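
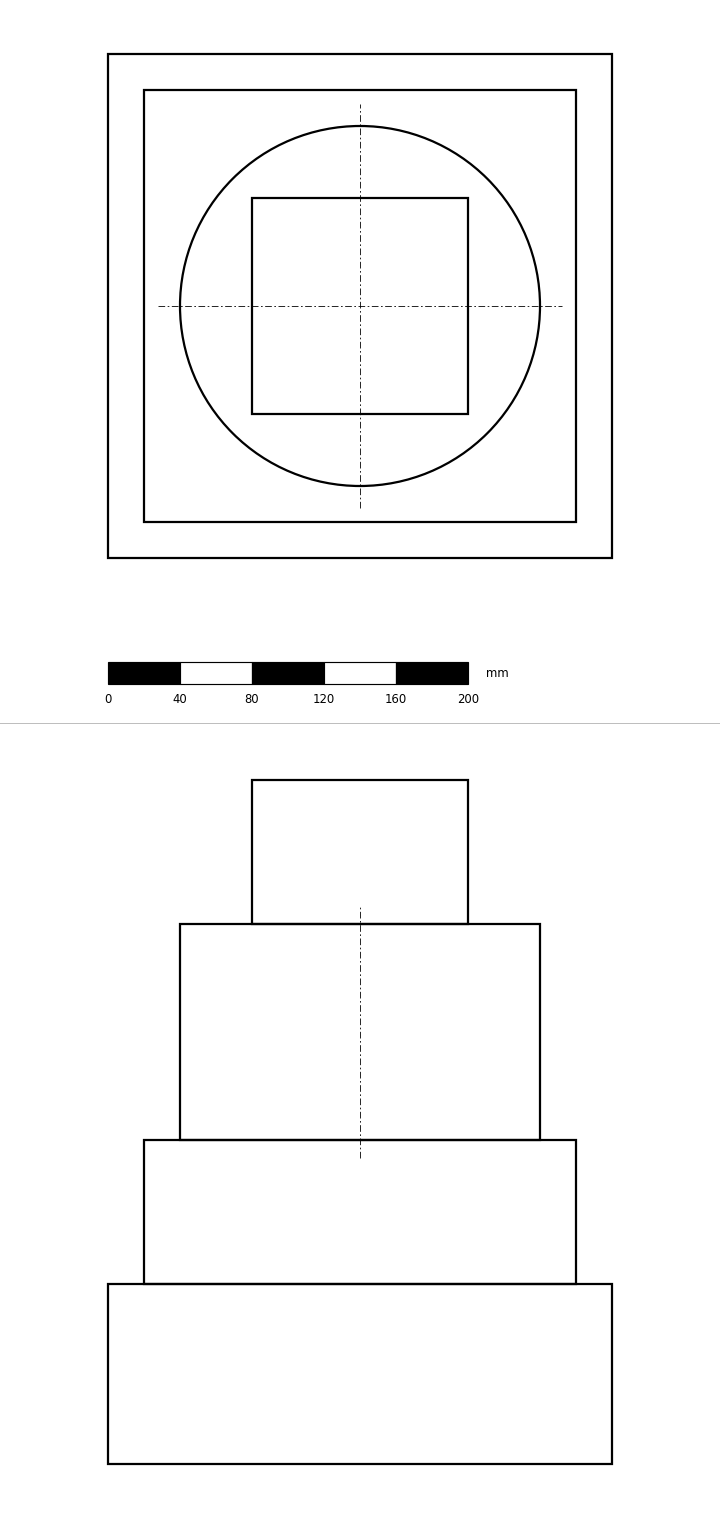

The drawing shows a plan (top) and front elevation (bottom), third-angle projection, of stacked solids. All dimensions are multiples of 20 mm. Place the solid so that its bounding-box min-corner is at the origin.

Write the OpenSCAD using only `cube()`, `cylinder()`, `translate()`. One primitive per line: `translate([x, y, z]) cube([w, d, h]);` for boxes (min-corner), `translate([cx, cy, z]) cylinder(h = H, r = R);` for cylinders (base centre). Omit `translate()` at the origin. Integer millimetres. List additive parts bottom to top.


cube([280, 280, 100]);
translate([20, 20, 100]) cube([240, 240, 80]);
translate([140, 140, 180]) cylinder(h = 120, r = 100);
translate([80, 80, 300]) cube([120, 120, 80]);


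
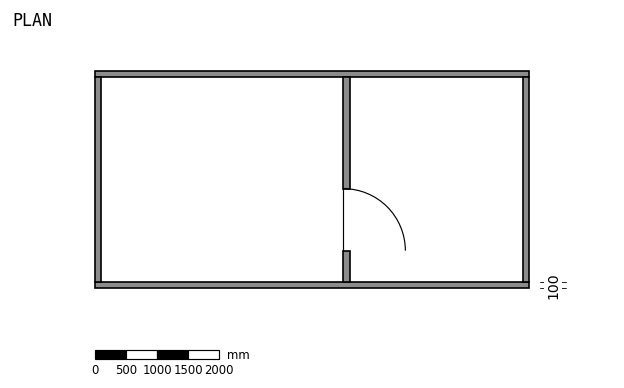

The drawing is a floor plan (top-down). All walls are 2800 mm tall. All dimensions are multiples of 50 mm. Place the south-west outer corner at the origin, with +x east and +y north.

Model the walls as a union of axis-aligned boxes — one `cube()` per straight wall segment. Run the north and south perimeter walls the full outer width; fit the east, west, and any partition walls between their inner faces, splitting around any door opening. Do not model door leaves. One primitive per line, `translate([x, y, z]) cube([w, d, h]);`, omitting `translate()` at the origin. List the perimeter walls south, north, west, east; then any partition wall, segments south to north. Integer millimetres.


cube([7000, 100, 2800]);
translate([0, 3400, 0]) cube([7000, 100, 2800]);
translate([0, 100, 0]) cube([100, 3300, 2800]);
translate([6900, 100, 0]) cube([100, 3300, 2800]);
translate([4000, 100, 0]) cube([100, 500, 2800]);
translate([4000, 1600, 0]) cube([100, 1800, 2800]);


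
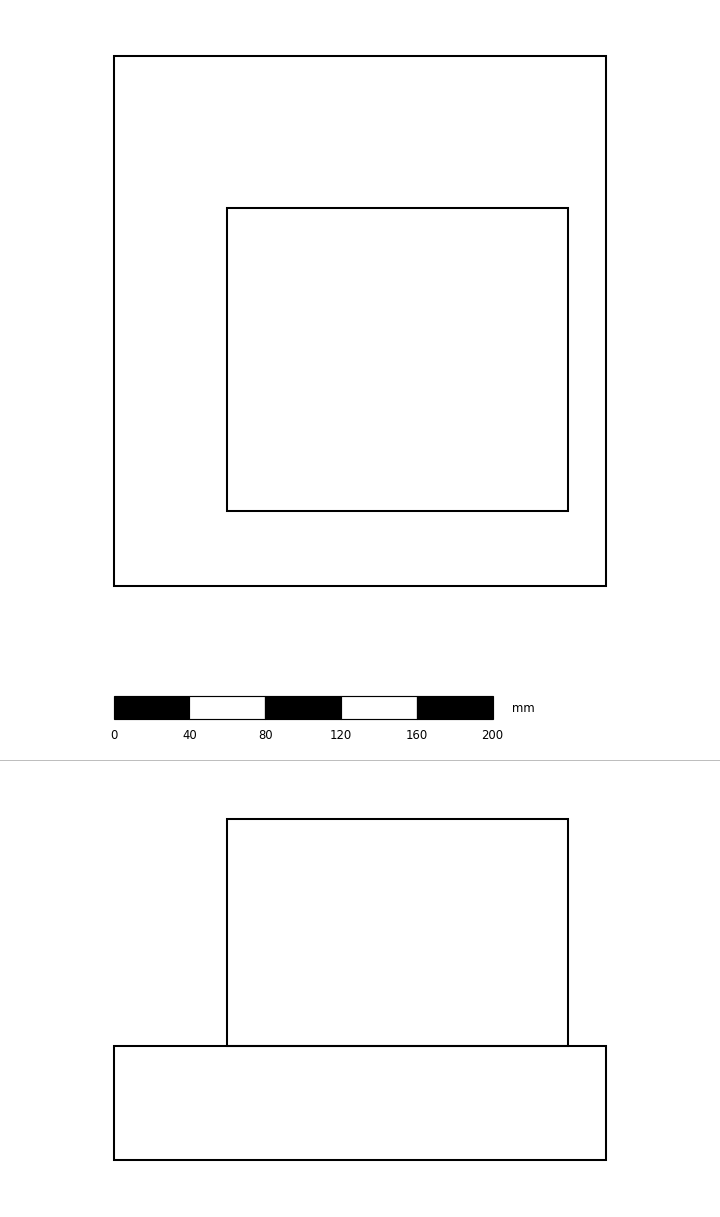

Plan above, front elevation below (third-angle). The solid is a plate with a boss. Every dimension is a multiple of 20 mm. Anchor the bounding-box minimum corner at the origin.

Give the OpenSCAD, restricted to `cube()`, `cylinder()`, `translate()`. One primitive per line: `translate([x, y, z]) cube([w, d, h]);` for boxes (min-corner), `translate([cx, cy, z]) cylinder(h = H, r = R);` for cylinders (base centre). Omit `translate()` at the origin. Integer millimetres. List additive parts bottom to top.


cube([260, 280, 60]);
translate([60, 40, 60]) cube([180, 160, 120]);


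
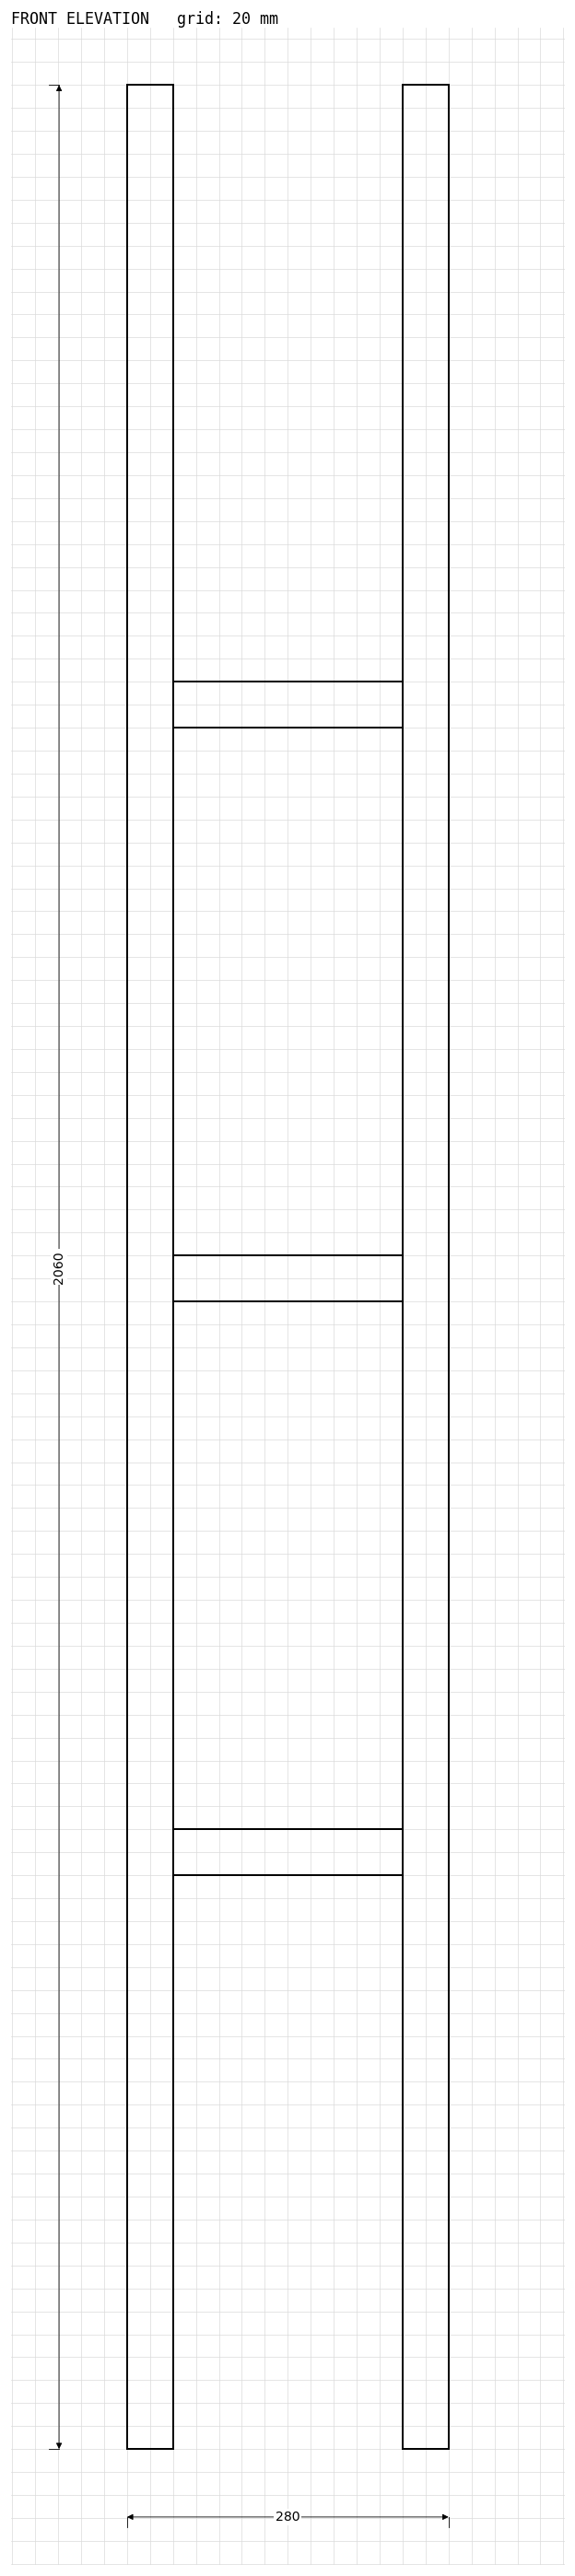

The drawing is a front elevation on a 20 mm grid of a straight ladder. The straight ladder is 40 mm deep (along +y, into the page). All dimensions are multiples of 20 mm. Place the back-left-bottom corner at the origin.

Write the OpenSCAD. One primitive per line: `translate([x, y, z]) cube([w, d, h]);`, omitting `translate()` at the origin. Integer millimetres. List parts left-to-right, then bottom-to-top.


cube([40, 40, 2060]);
translate([40, 0, 500]) cube([200, 40, 40]);
translate([40, 0, 1000]) cube([200, 40, 40]);
translate([40, 0, 1500]) cube([200, 40, 40]);
translate([240, 0, 0]) cube([40, 40, 2060]);


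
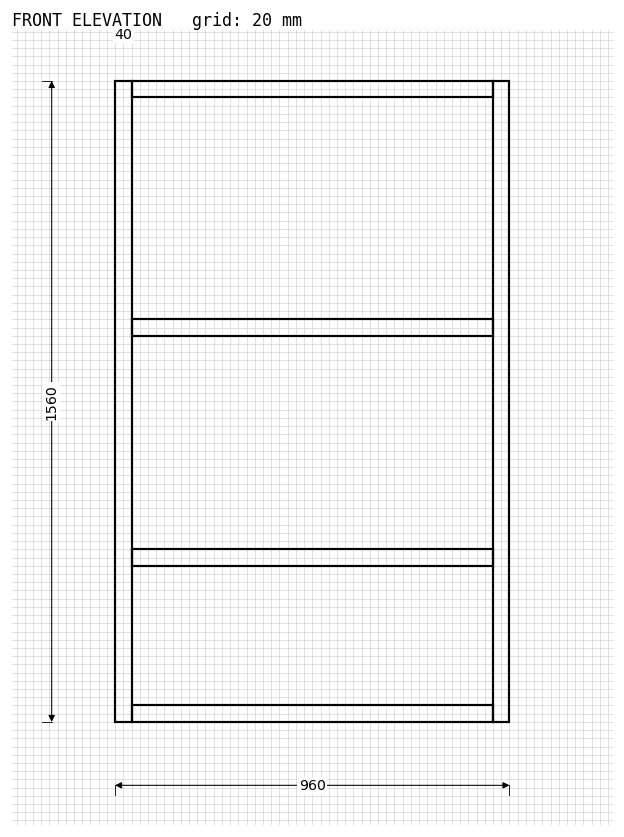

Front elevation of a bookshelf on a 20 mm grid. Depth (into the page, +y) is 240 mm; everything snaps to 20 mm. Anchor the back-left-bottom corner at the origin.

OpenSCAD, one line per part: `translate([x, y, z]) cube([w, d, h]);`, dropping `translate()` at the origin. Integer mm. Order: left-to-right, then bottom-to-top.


cube([40, 240, 1560]);
translate([40, 0, 0]) cube([880, 240, 40]);
translate([40, 0, 380]) cube([880, 240, 40]);
translate([40, 0, 940]) cube([880, 240, 40]);
translate([40, 0, 1520]) cube([880, 240, 40]);
translate([920, 0, 0]) cube([40, 240, 1560]);


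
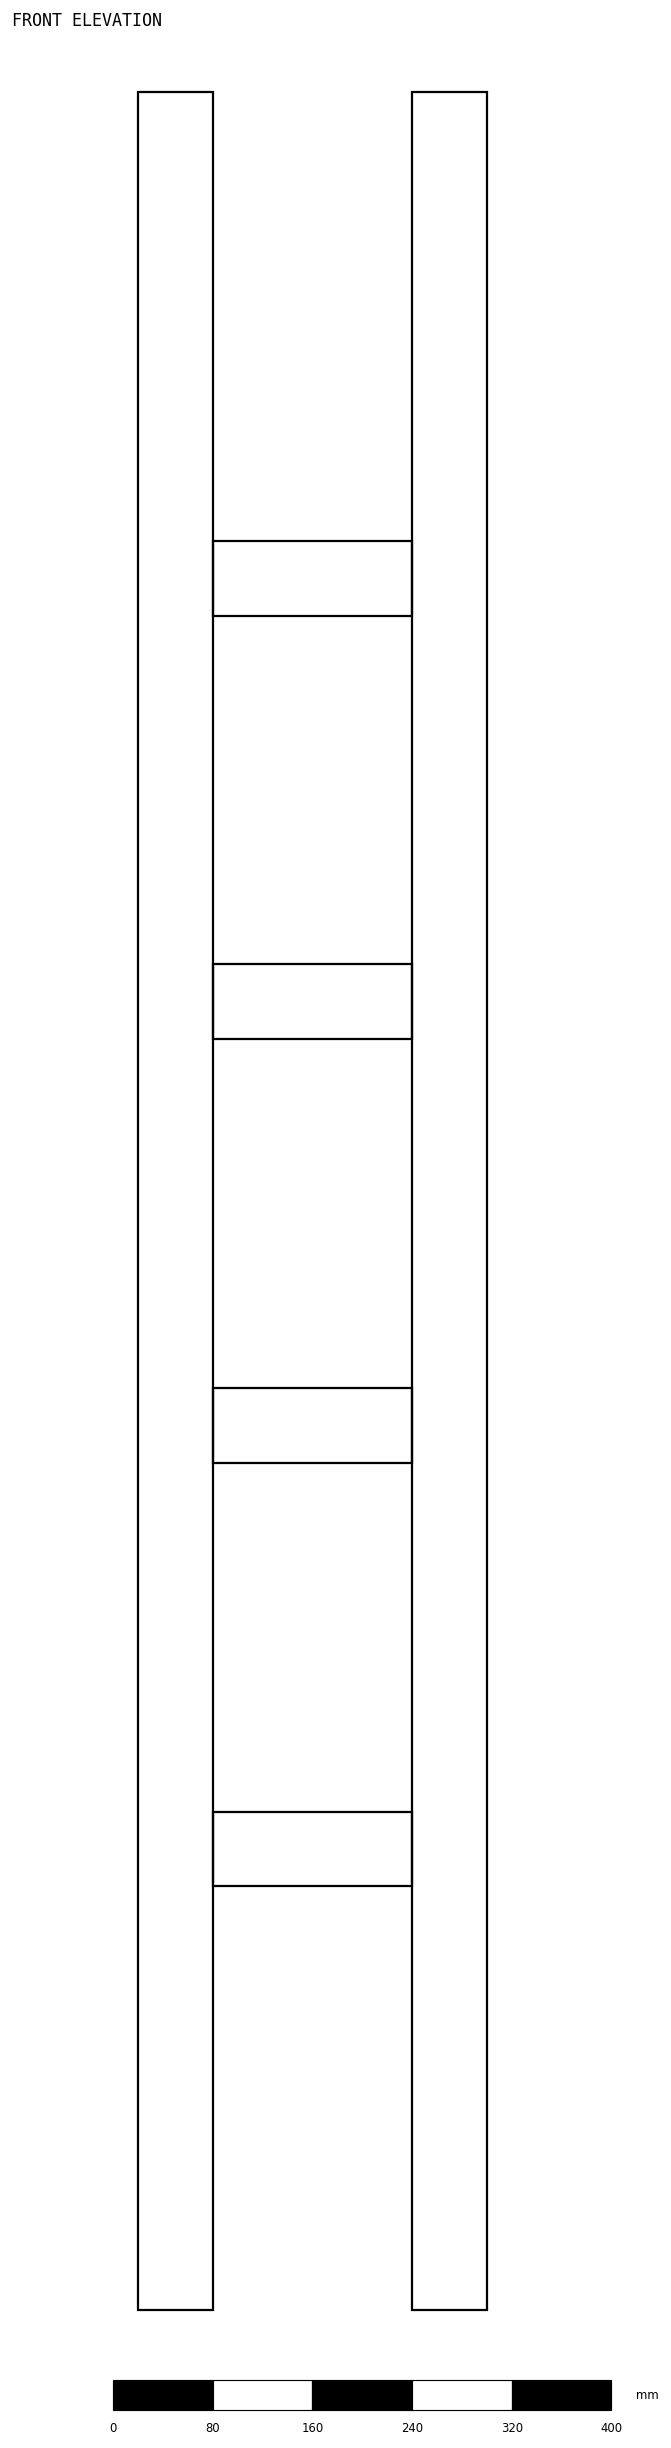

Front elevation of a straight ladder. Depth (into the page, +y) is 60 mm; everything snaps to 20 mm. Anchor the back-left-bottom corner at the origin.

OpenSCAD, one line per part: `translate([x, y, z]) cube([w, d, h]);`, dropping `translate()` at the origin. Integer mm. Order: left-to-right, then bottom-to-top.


cube([60, 60, 1780]);
translate([60, 0, 340]) cube([160, 60, 60]);
translate([60, 0, 680]) cube([160, 60, 60]);
translate([60, 0, 1020]) cube([160, 60, 60]);
translate([60, 0, 1360]) cube([160, 60, 60]);
translate([220, 0, 0]) cube([60, 60, 1780]);


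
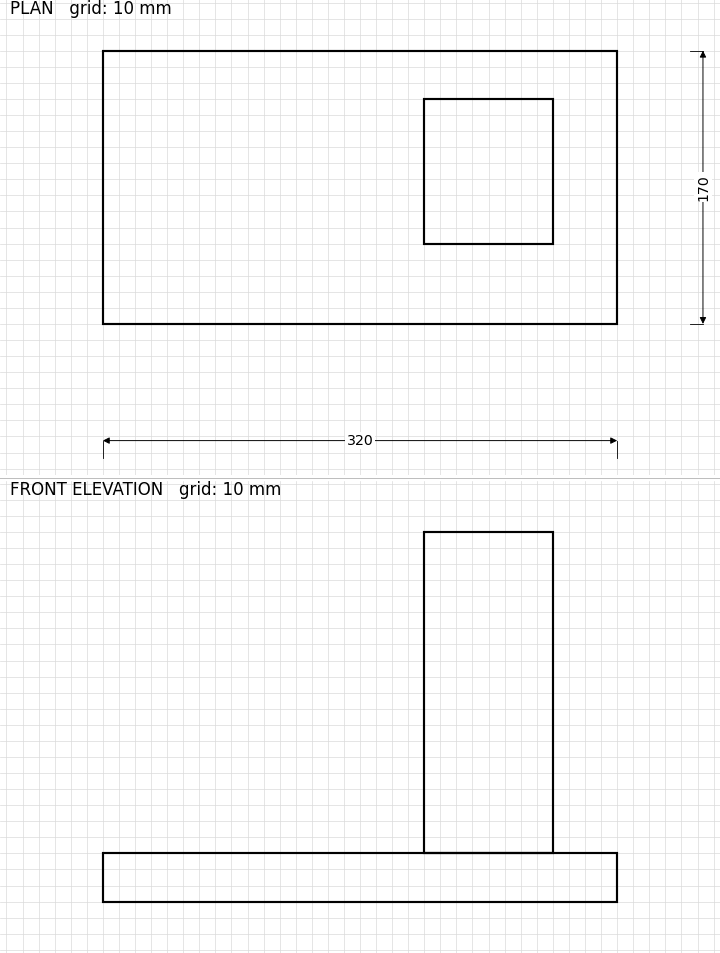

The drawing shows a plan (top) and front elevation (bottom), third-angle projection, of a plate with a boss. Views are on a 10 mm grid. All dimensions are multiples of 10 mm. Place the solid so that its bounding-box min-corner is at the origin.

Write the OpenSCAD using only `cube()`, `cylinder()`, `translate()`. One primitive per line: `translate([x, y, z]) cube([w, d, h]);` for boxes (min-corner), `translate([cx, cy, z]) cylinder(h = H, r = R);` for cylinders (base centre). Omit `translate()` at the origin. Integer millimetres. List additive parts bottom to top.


cube([320, 170, 30]);
translate([200, 50, 30]) cube([80, 90, 200]);


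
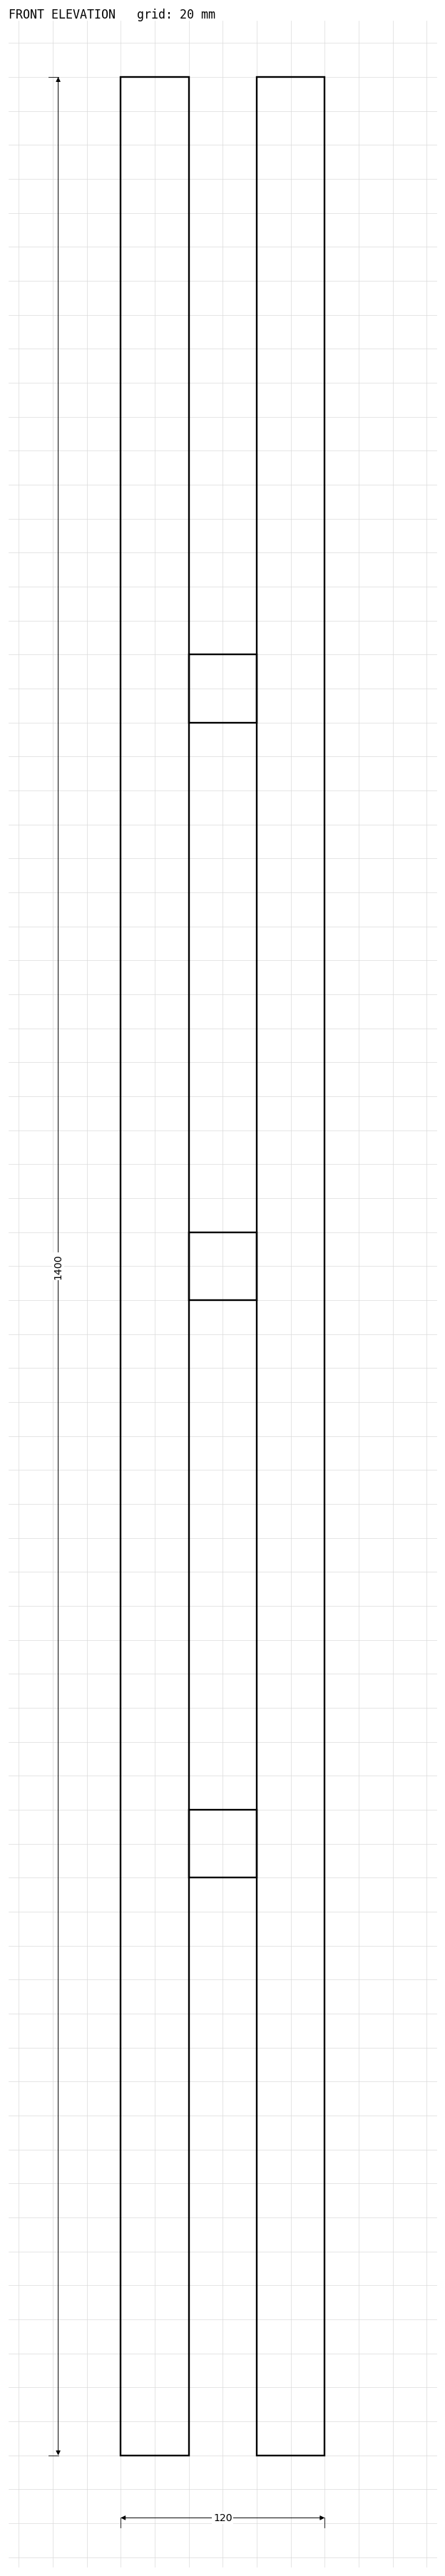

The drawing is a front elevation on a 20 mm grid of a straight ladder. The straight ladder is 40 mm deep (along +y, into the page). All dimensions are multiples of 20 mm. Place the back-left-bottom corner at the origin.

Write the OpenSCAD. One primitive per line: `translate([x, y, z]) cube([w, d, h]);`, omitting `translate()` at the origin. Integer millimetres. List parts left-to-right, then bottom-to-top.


cube([40, 40, 1400]);
translate([40, 0, 340]) cube([40, 40, 40]);
translate([40, 0, 680]) cube([40, 40, 40]);
translate([40, 0, 1020]) cube([40, 40, 40]);
translate([80, 0, 0]) cube([40, 40, 1400]);


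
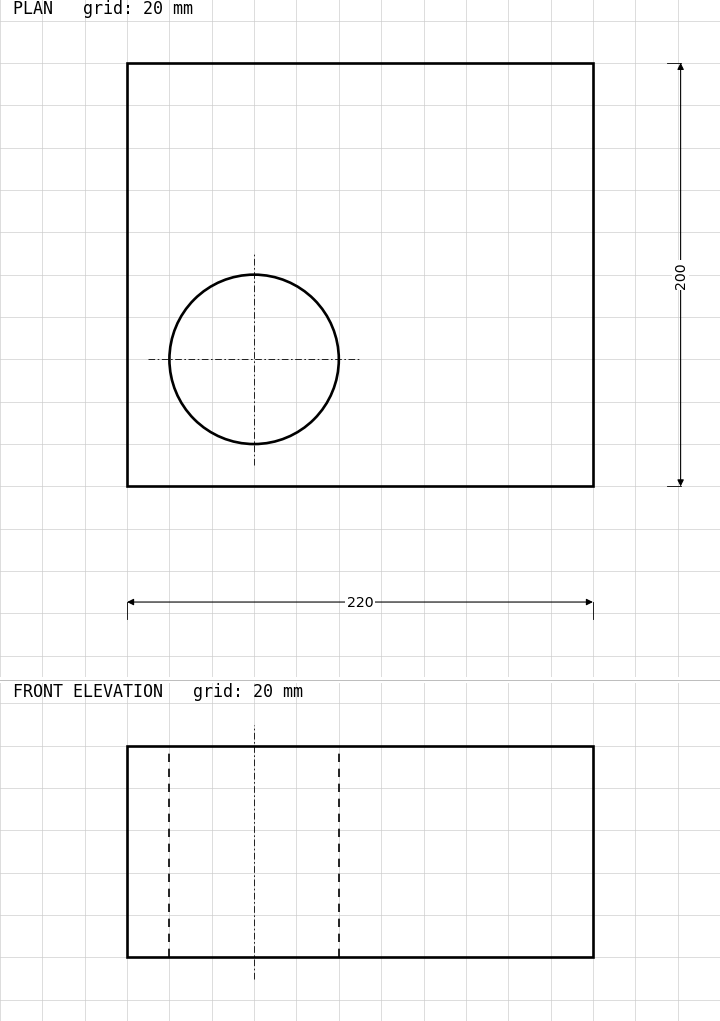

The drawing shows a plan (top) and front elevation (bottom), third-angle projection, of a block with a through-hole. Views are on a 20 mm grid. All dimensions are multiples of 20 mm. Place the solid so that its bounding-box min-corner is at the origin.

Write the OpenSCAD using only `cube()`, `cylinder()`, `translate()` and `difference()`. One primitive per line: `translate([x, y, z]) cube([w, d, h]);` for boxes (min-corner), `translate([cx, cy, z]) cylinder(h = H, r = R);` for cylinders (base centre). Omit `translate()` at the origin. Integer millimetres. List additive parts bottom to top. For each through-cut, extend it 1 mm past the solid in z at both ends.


difference() {
  cube([220, 200, 100]);
  translate([60, 60, -1]) cylinder(h = 102, r = 40);
}


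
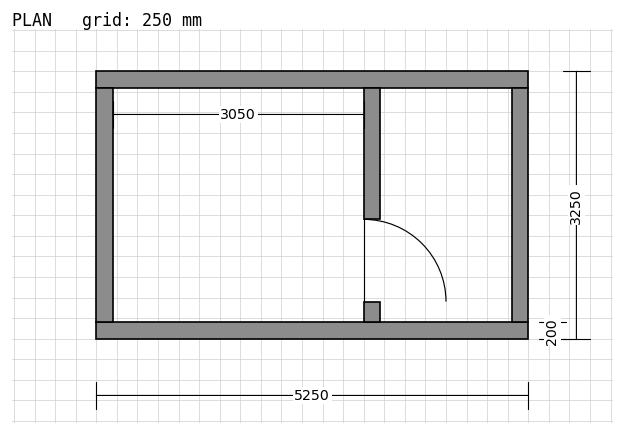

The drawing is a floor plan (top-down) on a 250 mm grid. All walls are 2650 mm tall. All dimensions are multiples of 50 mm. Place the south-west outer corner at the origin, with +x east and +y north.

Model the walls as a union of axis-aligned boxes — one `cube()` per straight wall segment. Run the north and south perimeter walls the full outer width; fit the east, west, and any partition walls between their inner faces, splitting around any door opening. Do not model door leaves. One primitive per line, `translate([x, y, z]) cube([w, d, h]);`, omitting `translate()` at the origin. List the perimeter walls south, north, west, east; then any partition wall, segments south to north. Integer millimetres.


cube([5250, 200, 2650]);
translate([0, 3050, 0]) cube([5250, 200, 2650]);
translate([0, 200, 0]) cube([200, 2850, 2650]);
translate([5050, 200, 0]) cube([200, 2850, 2650]);
translate([3250, 200, 0]) cube([200, 250, 2650]);
translate([3250, 1450, 0]) cube([200, 1600, 2650]);


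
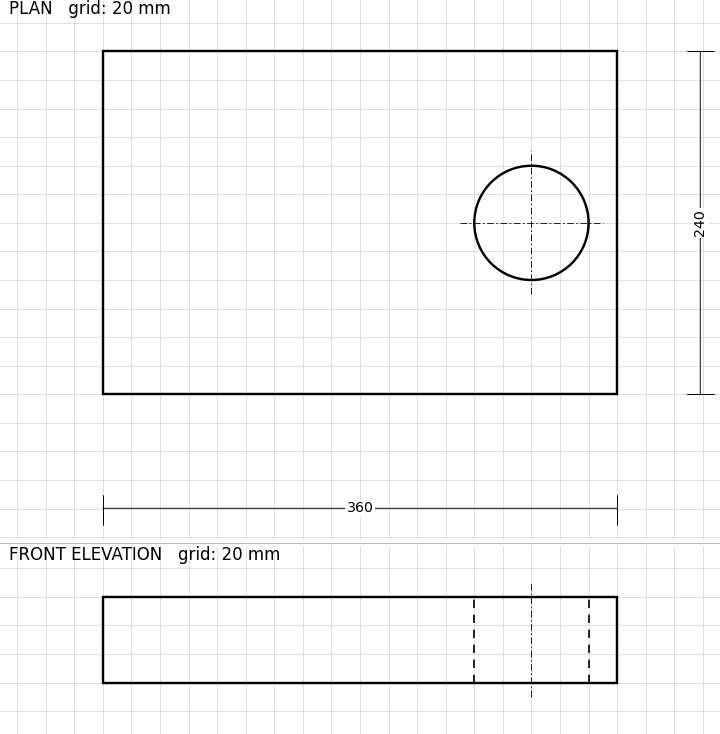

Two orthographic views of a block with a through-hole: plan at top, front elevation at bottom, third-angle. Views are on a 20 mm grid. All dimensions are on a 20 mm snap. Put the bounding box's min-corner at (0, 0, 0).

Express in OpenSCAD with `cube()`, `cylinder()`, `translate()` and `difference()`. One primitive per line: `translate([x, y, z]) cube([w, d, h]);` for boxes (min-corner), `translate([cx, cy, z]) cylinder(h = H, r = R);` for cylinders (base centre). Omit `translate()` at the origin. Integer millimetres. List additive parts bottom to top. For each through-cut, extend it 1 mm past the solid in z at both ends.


difference() {
  cube([360, 240, 60]);
  translate([300, 120, -1]) cylinder(h = 62, r = 40);
}


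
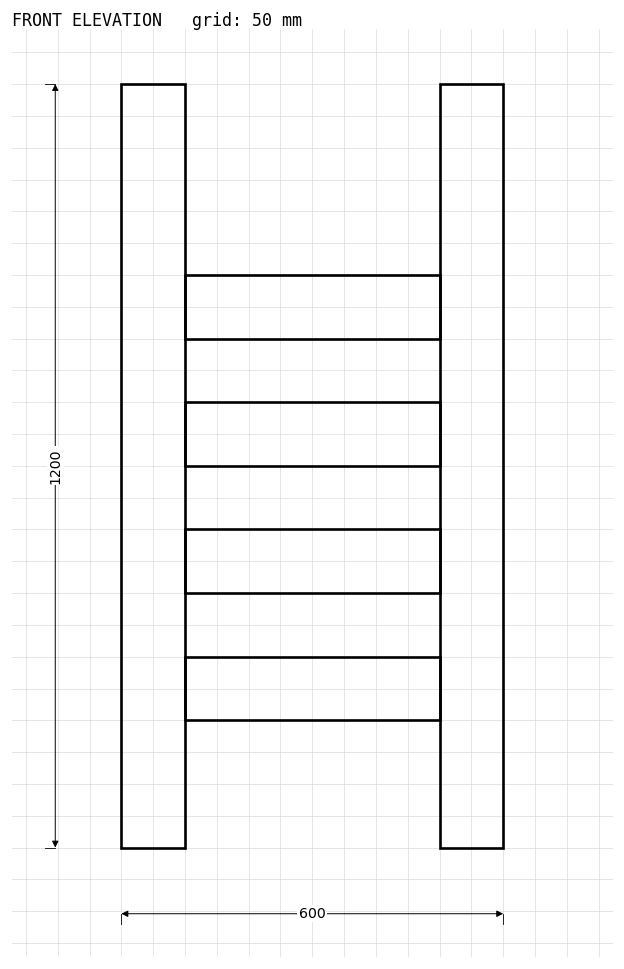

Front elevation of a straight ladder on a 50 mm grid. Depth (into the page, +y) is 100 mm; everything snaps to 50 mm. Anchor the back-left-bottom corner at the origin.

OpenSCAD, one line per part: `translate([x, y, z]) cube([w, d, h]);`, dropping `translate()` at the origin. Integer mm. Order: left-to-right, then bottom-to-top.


cube([100, 100, 1200]);
translate([100, 0, 200]) cube([400, 100, 100]);
translate([100, 0, 400]) cube([400, 100, 100]);
translate([100, 0, 600]) cube([400, 100, 100]);
translate([100, 0, 800]) cube([400, 100, 100]);
translate([500, 0, 0]) cube([100, 100, 1200]);


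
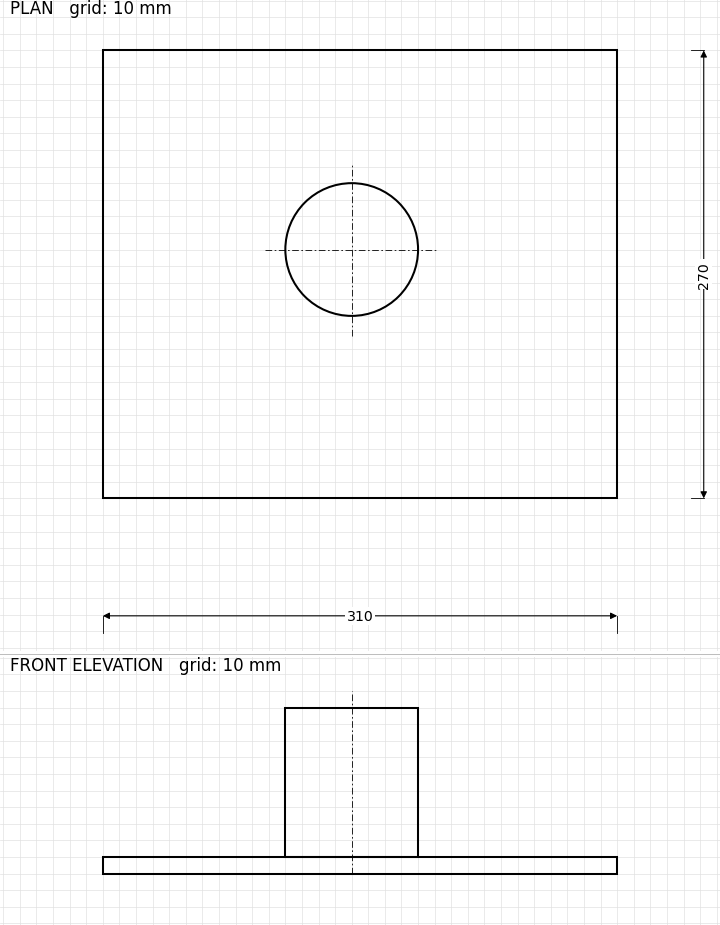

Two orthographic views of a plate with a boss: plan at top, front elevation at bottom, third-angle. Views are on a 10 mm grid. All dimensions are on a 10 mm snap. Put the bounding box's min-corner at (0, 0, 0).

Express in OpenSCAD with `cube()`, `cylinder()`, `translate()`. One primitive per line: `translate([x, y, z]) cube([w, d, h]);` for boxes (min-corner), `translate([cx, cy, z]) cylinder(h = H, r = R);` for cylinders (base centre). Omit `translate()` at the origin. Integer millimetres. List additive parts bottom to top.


cube([310, 270, 10]);
translate([150, 150, 10]) cylinder(h = 90, r = 40);


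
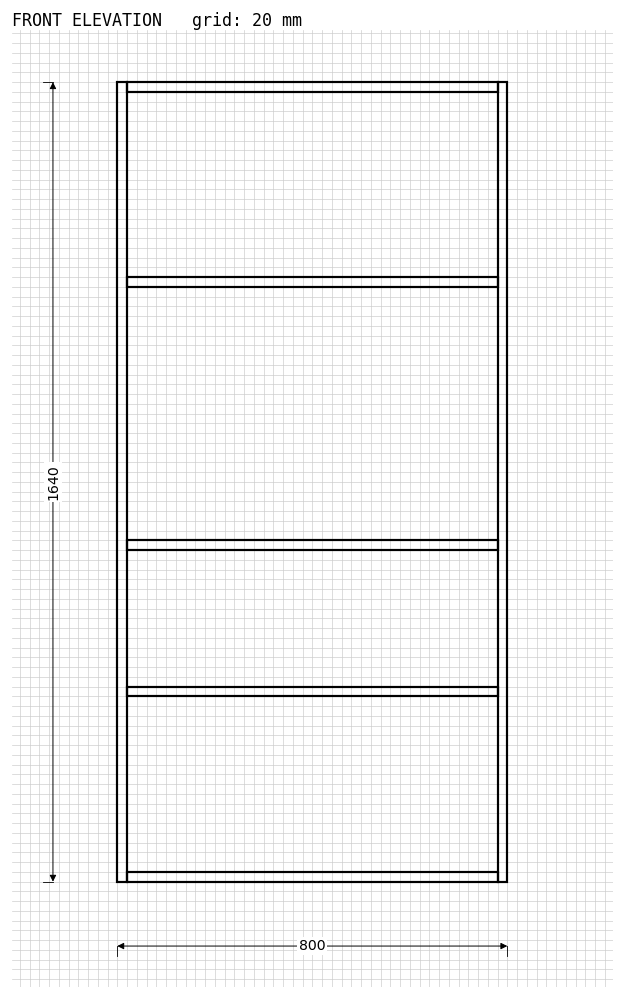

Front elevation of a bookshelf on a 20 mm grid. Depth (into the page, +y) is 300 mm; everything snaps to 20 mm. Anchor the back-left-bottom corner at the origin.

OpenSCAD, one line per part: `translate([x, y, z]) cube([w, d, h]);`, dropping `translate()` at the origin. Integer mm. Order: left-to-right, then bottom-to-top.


cube([20, 300, 1640]);
translate([20, 0, 0]) cube([760, 300, 20]);
translate([20, 0, 380]) cube([760, 300, 20]);
translate([20, 0, 680]) cube([760, 300, 20]);
translate([20, 0, 1220]) cube([760, 300, 20]);
translate([20, 0, 1620]) cube([760, 300, 20]);
translate([780, 0, 0]) cube([20, 300, 1640]);


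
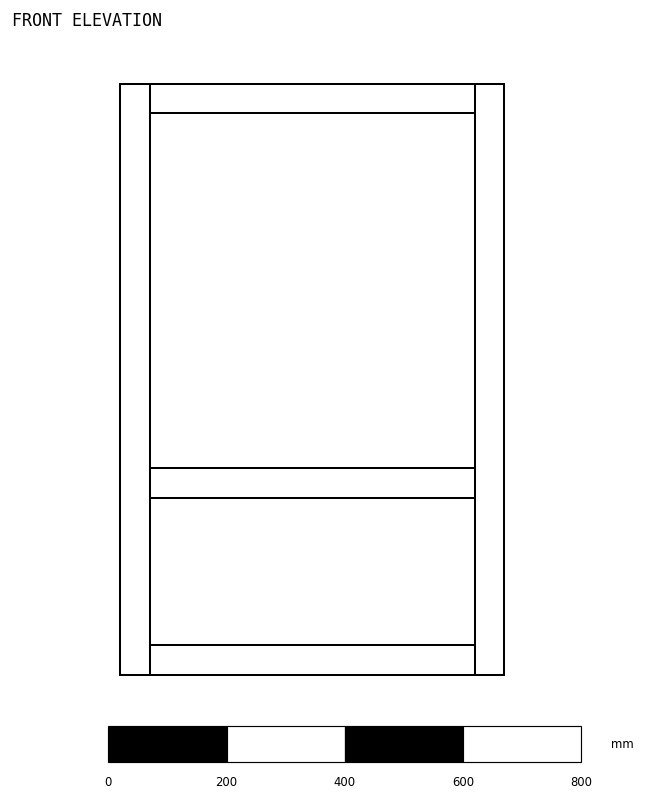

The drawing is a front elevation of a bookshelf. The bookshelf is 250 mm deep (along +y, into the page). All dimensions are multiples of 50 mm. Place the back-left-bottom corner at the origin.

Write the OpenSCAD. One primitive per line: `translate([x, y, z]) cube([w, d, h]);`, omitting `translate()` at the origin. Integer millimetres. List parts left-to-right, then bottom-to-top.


cube([50, 250, 1000]);
translate([50, 0, 0]) cube([550, 250, 50]);
translate([50, 0, 300]) cube([550, 250, 50]);
translate([50, 0, 950]) cube([550, 250, 50]);
translate([600, 0, 0]) cube([50, 250, 1000]);


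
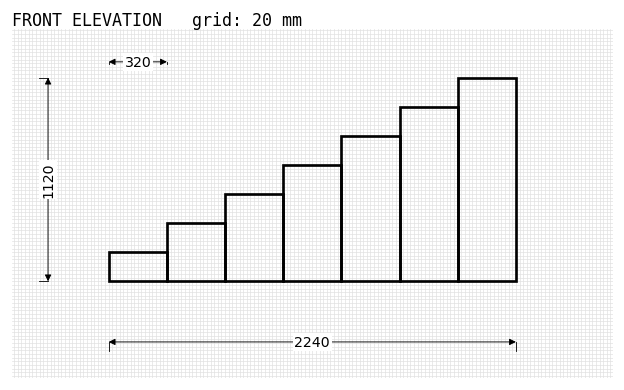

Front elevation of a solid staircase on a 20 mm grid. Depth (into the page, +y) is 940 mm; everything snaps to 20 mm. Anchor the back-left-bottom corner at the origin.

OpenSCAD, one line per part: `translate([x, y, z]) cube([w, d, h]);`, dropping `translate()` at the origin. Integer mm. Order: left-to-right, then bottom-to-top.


cube([320, 940, 160]);
translate([320, 0, 0]) cube([320, 940, 320]);
translate([640, 0, 0]) cube([320, 940, 480]);
translate([960, 0, 0]) cube([320, 940, 640]);
translate([1280, 0, 0]) cube([320, 940, 800]);
translate([1600, 0, 0]) cube([320, 940, 960]);
translate([1920, 0, 0]) cube([320, 940, 1120]);


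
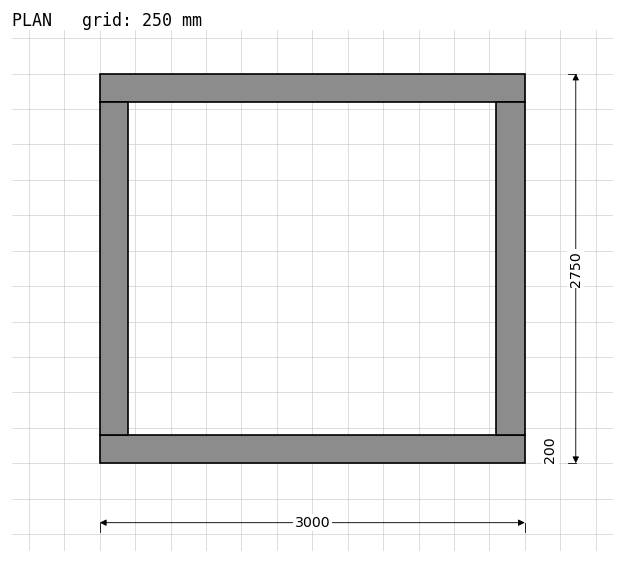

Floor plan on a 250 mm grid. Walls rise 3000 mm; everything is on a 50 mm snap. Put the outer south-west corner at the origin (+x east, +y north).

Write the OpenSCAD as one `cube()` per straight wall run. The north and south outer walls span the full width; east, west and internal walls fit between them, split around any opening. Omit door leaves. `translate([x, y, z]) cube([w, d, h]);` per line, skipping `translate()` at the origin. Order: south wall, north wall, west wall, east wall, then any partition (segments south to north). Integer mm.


cube([3000, 200, 3000]);
translate([0, 2550, 0]) cube([3000, 200, 3000]);
translate([0, 200, 0]) cube([200, 2350, 3000]);
translate([2800, 200, 0]) cube([200, 2350, 3000]);


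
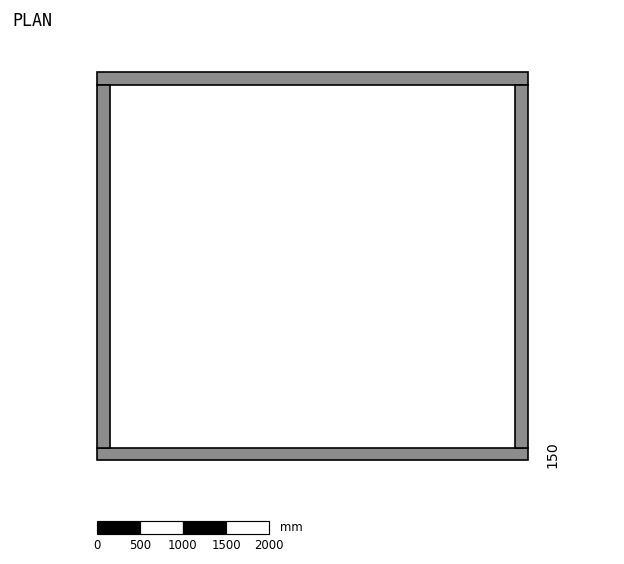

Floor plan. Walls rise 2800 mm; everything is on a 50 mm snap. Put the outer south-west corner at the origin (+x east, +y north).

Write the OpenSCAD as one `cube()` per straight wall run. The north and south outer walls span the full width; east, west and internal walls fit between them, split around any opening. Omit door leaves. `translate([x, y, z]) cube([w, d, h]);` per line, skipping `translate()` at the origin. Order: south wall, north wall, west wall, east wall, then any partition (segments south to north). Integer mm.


cube([5000, 150, 2800]);
translate([0, 4350, 0]) cube([5000, 150, 2800]);
translate([0, 150, 0]) cube([150, 4200, 2800]);
translate([4850, 150, 0]) cube([150, 4200, 2800]);


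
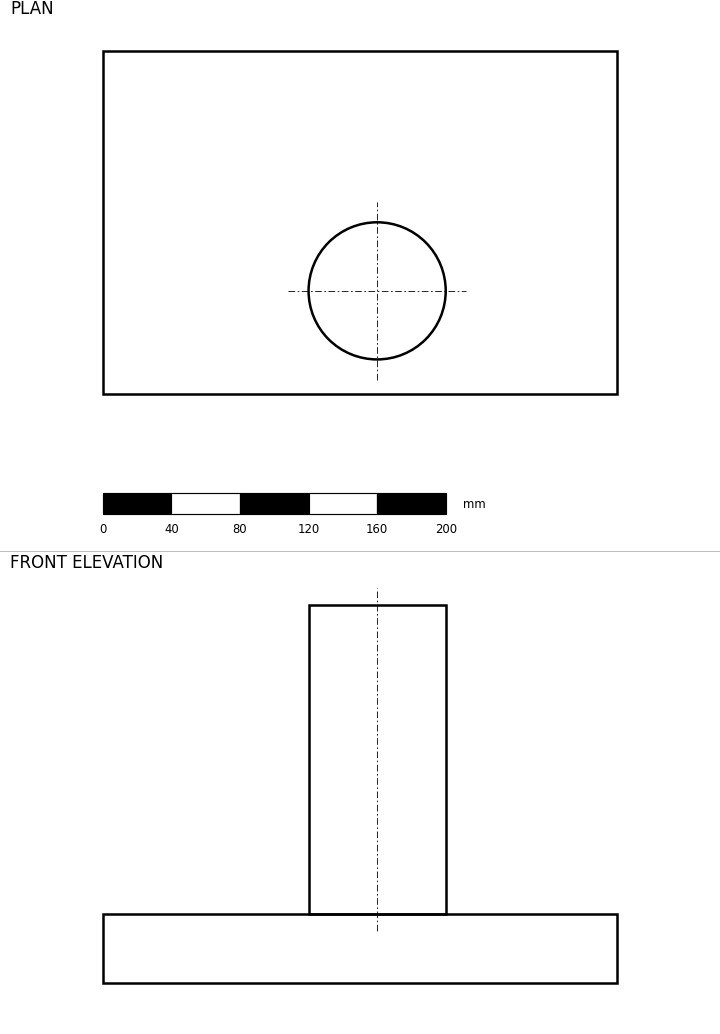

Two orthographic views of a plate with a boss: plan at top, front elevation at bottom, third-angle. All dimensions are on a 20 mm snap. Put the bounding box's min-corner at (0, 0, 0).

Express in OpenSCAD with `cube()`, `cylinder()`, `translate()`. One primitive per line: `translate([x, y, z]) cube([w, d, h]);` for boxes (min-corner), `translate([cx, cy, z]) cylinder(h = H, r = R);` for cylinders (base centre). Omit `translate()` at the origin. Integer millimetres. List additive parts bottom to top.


cube([300, 200, 40]);
translate([160, 60, 40]) cylinder(h = 180, r = 40);


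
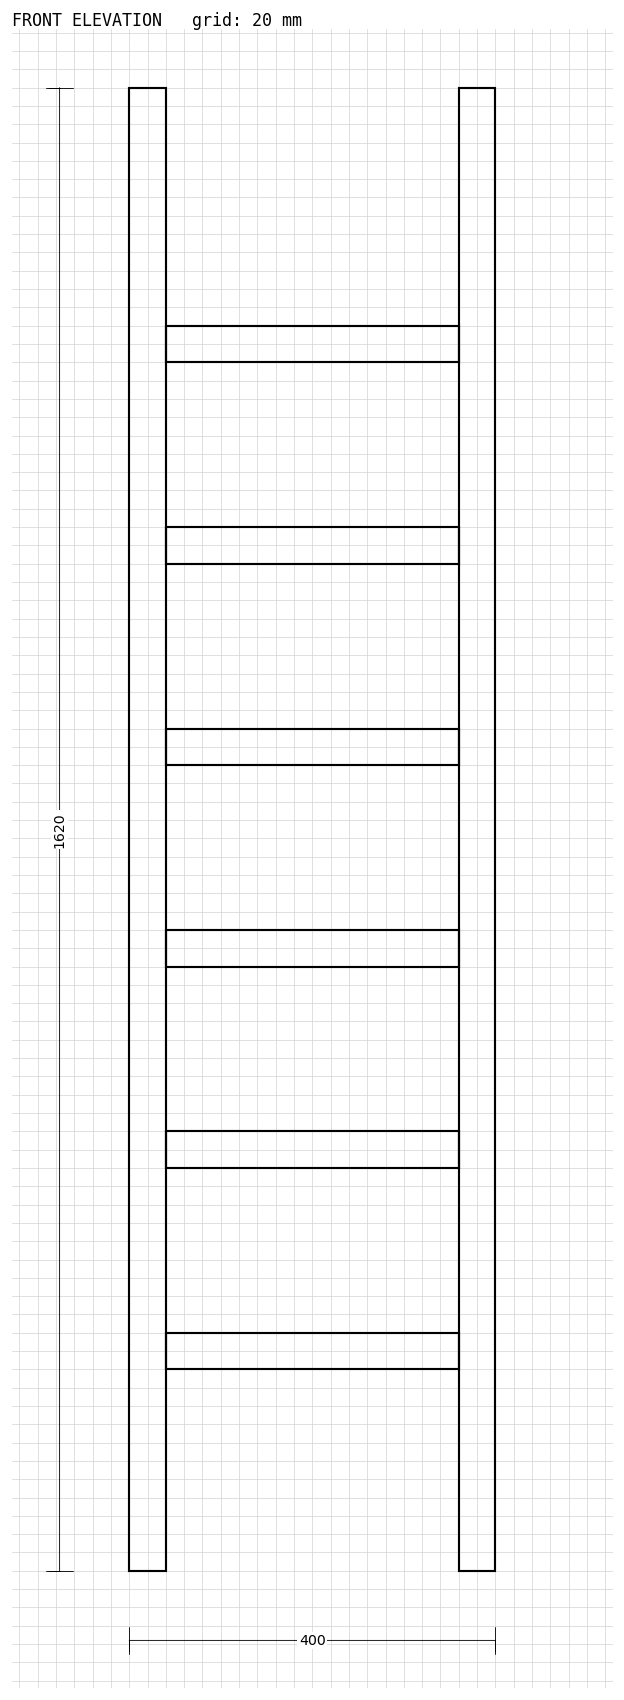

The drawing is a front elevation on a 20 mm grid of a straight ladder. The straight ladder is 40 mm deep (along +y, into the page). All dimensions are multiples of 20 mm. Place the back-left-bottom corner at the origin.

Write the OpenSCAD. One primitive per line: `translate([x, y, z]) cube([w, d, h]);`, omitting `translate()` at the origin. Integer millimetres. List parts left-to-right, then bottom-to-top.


cube([40, 40, 1620]);
translate([40, 0, 220]) cube([320, 40, 40]);
translate([40, 0, 440]) cube([320, 40, 40]);
translate([40, 0, 660]) cube([320, 40, 40]);
translate([40, 0, 880]) cube([320, 40, 40]);
translate([40, 0, 1100]) cube([320, 40, 40]);
translate([40, 0, 1320]) cube([320, 40, 40]);
translate([360, 0, 0]) cube([40, 40, 1620]);


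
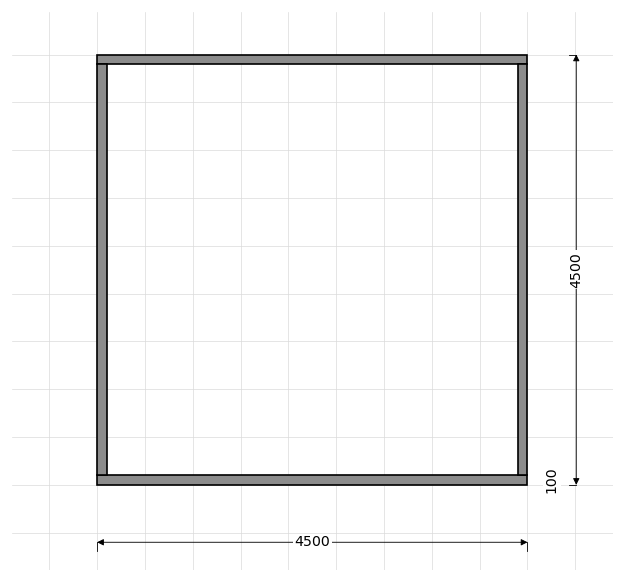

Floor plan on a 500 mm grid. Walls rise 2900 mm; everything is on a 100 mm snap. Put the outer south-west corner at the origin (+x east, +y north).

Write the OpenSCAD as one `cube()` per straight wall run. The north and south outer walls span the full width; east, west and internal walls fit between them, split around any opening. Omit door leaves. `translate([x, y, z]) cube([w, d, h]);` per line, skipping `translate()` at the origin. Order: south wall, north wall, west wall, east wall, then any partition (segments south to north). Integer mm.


cube([4500, 100, 2900]);
translate([0, 4400, 0]) cube([4500, 100, 2900]);
translate([0, 100, 0]) cube([100, 4300, 2900]);
translate([4400, 100, 0]) cube([100, 4300, 2900]);


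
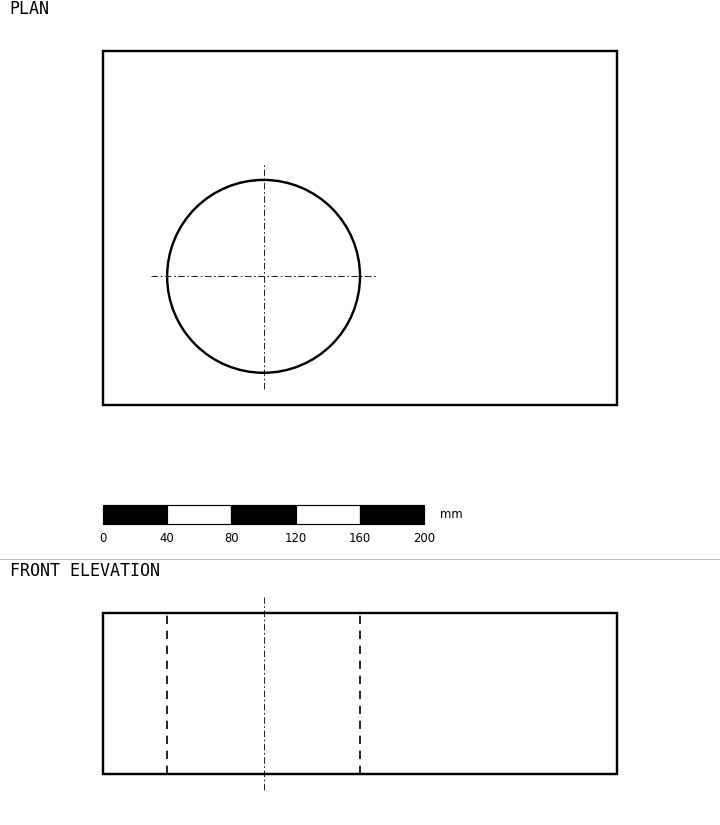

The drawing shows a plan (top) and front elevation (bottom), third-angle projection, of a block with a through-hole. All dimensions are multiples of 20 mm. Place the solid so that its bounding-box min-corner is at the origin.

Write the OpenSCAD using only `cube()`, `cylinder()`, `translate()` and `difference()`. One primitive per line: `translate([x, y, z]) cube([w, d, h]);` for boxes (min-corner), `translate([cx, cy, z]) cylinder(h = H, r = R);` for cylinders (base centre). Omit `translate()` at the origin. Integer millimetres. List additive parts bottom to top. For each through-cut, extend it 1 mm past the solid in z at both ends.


difference() {
  cube([320, 220, 100]);
  translate([100, 80, -1]) cylinder(h = 102, r = 60);
}


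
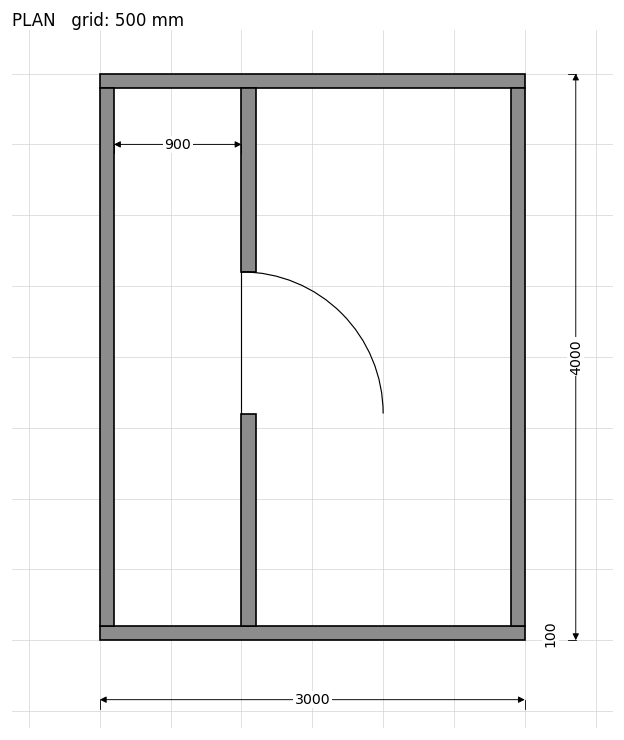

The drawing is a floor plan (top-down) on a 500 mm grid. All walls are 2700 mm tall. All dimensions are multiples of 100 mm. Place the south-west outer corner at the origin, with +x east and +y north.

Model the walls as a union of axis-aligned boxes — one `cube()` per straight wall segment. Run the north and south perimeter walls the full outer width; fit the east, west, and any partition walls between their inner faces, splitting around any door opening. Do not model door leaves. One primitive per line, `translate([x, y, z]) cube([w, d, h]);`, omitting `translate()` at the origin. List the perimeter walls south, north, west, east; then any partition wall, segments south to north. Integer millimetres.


cube([3000, 100, 2700]);
translate([0, 3900, 0]) cube([3000, 100, 2700]);
translate([0, 100, 0]) cube([100, 3800, 2700]);
translate([2900, 100, 0]) cube([100, 3800, 2700]);
translate([1000, 100, 0]) cube([100, 1500, 2700]);
translate([1000, 2600, 0]) cube([100, 1300, 2700]);


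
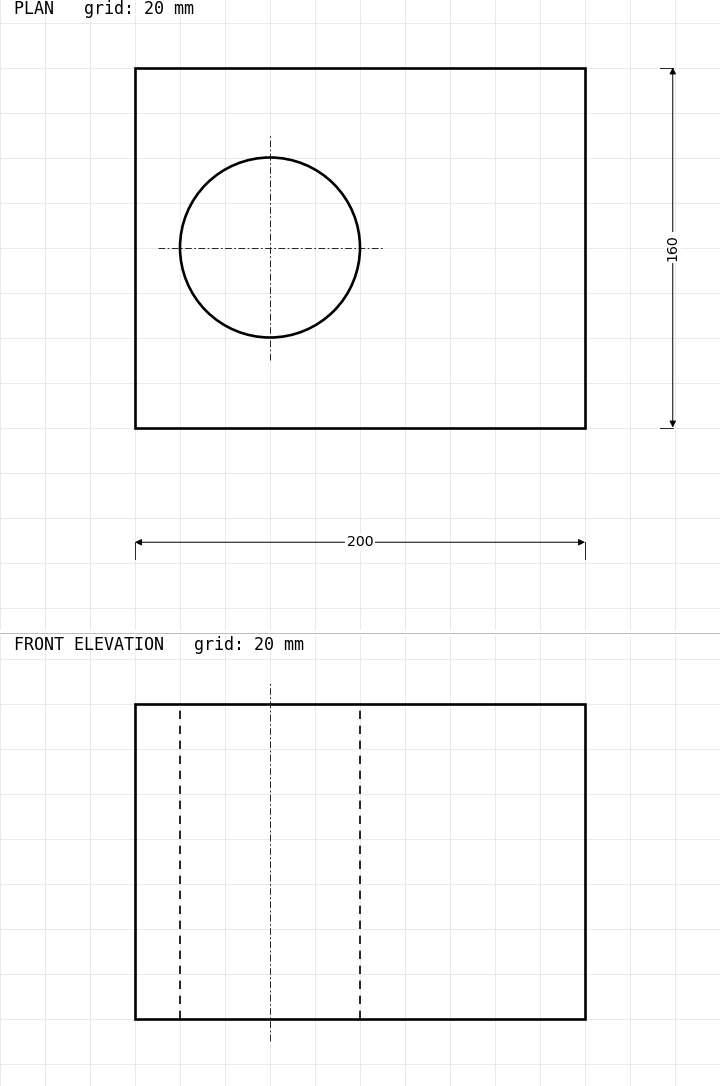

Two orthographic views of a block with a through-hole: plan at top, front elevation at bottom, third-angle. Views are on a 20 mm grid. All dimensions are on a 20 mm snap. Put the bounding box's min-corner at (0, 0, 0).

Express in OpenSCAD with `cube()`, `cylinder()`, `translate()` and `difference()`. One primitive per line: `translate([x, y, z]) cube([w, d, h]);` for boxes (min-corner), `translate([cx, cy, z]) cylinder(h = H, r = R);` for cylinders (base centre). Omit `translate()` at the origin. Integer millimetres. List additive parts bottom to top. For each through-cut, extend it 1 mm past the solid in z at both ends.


difference() {
  cube([200, 160, 140]);
  translate([60, 80, -1]) cylinder(h = 142, r = 40);
}


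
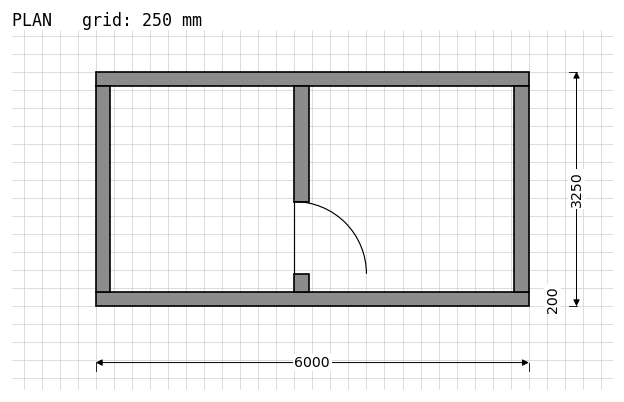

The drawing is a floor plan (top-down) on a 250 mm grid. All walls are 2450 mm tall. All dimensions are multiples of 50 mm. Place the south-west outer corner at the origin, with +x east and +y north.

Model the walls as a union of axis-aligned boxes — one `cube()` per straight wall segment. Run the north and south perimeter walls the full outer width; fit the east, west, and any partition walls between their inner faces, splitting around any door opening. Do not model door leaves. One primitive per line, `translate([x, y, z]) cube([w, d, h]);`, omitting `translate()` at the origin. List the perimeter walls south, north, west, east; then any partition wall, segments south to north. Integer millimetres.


cube([6000, 200, 2450]);
translate([0, 3050, 0]) cube([6000, 200, 2450]);
translate([0, 200, 0]) cube([200, 2850, 2450]);
translate([5800, 200, 0]) cube([200, 2850, 2450]);
translate([2750, 200, 0]) cube([200, 250, 2450]);
translate([2750, 1450, 0]) cube([200, 1600, 2450]);


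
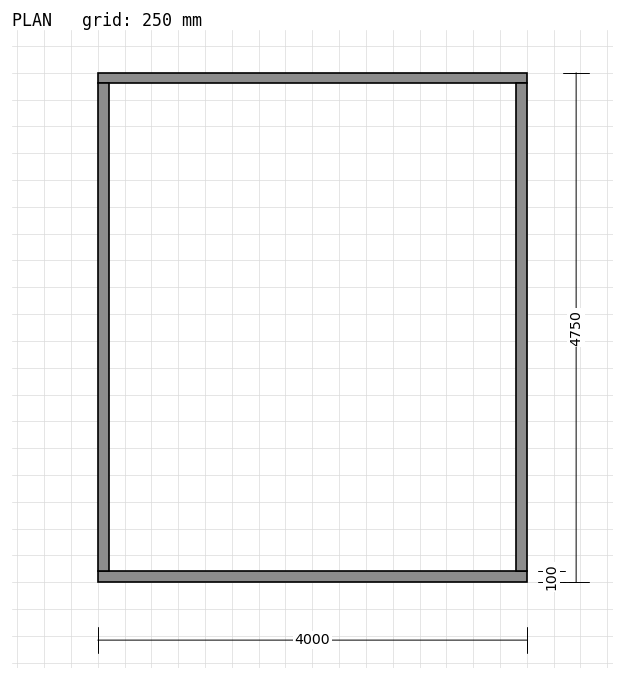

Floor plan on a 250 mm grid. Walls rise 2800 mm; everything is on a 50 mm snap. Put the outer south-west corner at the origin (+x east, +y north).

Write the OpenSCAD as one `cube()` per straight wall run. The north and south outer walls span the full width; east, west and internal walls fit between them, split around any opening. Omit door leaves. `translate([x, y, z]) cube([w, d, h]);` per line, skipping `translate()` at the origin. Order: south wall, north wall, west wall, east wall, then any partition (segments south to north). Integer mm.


cube([4000, 100, 2800]);
translate([0, 4650, 0]) cube([4000, 100, 2800]);
translate([0, 100, 0]) cube([100, 4550, 2800]);
translate([3900, 100, 0]) cube([100, 4550, 2800]);


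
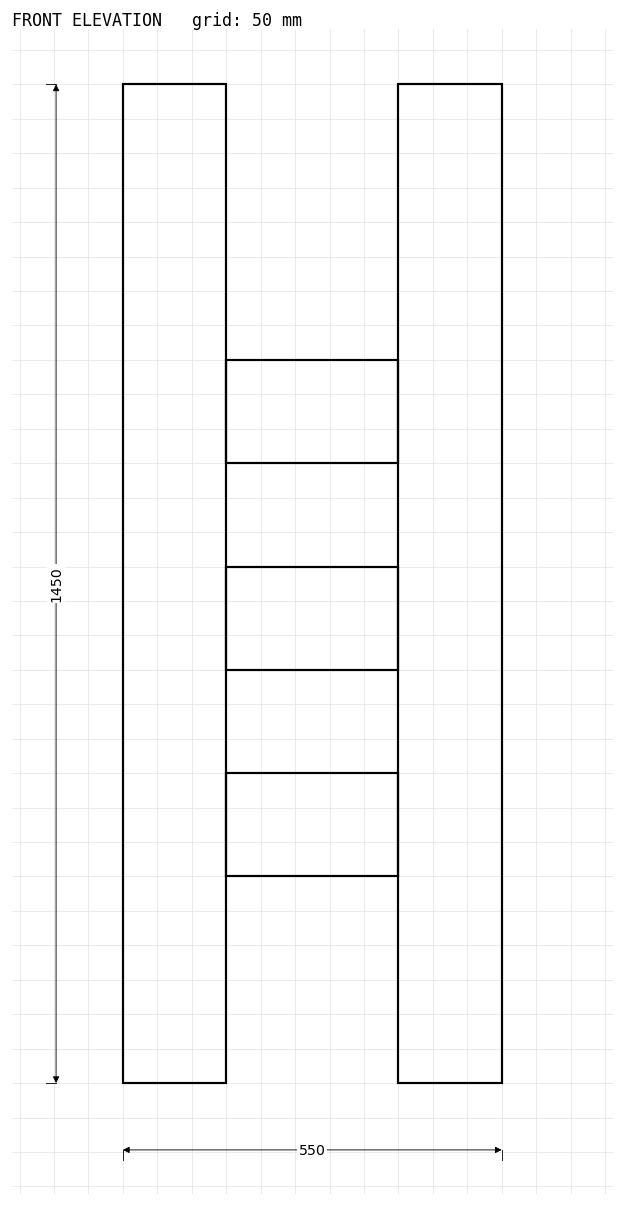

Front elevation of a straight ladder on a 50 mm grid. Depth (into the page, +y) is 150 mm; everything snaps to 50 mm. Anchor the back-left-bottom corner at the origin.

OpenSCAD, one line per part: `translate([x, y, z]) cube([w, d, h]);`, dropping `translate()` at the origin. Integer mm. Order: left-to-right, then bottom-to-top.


cube([150, 150, 1450]);
translate([150, 0, 300]) cube([250, 150, 150]);
translate([150, 0, 600]) cube([250, 150, 150]);
translate([150, 0, 900]) cube([250, 150, 150]);
translate([400, 0, 0]) cube([150, 150, 1450]);


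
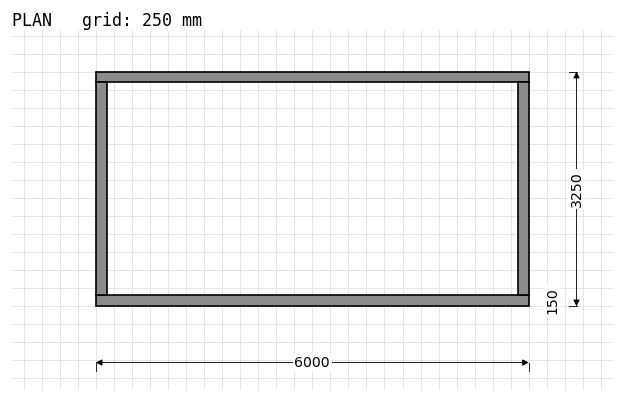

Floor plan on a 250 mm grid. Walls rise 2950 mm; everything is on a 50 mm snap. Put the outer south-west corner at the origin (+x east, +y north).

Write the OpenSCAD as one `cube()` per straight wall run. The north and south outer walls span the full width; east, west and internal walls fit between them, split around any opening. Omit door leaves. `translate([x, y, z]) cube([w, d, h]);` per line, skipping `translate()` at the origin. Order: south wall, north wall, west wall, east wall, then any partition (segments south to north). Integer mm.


cube([6000, 150, 2950]);
translate([0, 3100, 0]) cube([6000, 150, 2950]);
translate([0, 150, 0]) cube([150, 2950, 2950]);
translate([5850, 150, 0]) cube([150, 2950, 2950]);


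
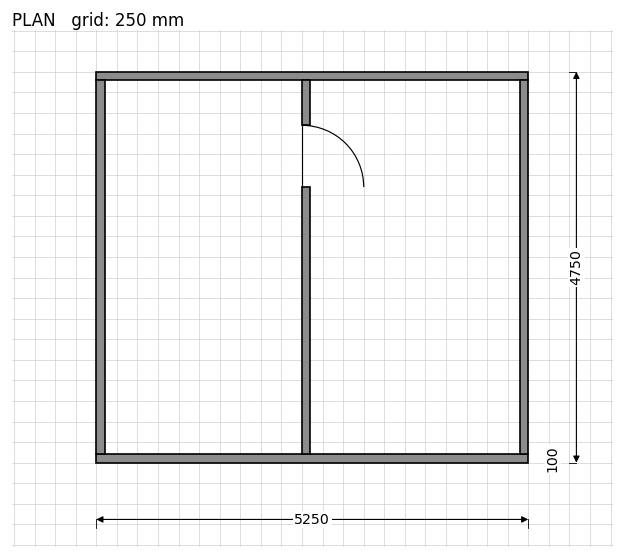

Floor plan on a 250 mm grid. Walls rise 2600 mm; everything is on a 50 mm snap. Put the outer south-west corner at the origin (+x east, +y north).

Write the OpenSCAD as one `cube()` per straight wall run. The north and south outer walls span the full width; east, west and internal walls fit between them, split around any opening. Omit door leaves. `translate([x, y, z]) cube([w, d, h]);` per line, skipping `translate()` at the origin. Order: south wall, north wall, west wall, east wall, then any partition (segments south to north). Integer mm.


cube([5250, 100, 2600]);
translate([0, 4650, 0]) cube([5250, 100, 2600]);
translate([0, 100, 0]) cube([100, 4550, 2600]);
translate([5150, 100, 0]) cube([100, 4550, 2600]);
translate([2500, 100, 0]) cube([100, 3250, 2600]);
translate([2500, 4100, 0]) cube([100, 550, 2600]);


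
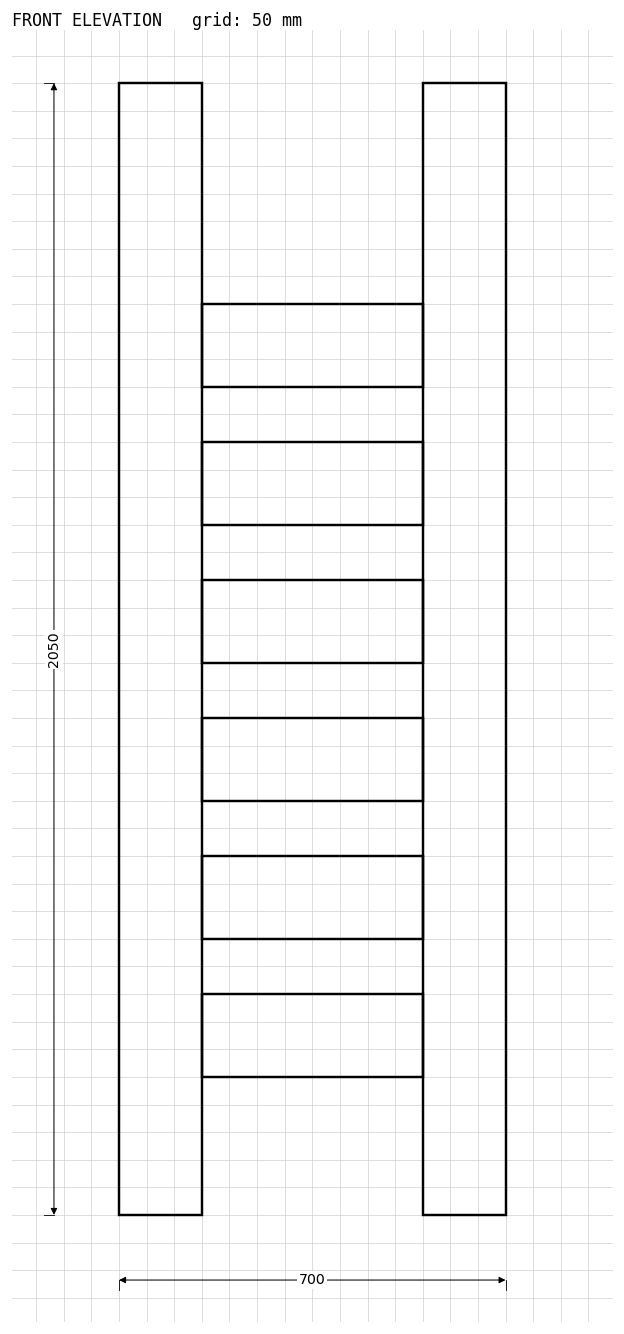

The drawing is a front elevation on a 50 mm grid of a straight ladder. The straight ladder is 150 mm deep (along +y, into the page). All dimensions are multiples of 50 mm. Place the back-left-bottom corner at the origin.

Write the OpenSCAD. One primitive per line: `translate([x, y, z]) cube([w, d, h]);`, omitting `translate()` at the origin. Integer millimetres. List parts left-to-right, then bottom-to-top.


cube([150, 150, 2050]);
translate([150, 0, 250]) cube([400, 150, 150]);
translate([150, 0, 500]) cube([400, 150, 150]);
translate([150, 0, 750]) cube([400, 150, 150]);
translate([150, 0, 1000]) cube([400, 150, 150]);
translate([150, 0, 1250]) cube([400, 150, 150]);
translate([150, 0, 1500]) cube([400, 150, 150]);
translate([550, 0, 0]) cube([150, 150, 2050]);


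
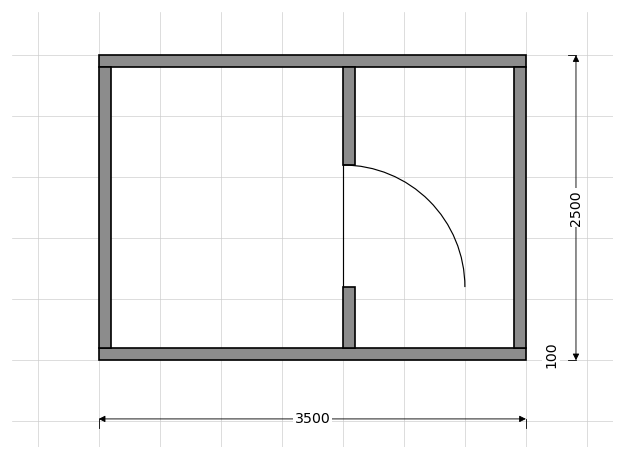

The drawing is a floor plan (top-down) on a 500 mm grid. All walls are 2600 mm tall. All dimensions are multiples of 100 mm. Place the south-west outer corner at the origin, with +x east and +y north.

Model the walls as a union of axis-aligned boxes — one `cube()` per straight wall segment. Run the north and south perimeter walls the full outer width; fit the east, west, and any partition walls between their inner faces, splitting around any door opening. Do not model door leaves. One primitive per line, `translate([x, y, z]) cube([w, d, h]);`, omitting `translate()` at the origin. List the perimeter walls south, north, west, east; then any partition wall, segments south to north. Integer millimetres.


cube([3500, 100, 2600]);
translate([0, 2400, 0]) cube([3500, 100, 2600]);
translate([0, 100, 0]) cube([100, 2300, 2600]);
translate([3400, 100, 0]) cube([100, 2300, 2600]);
translate([2000, 100, 0]) cube([100, 500, 2600]);
translate([2000, 1600, 0]) cube([100, 800, 2600]);


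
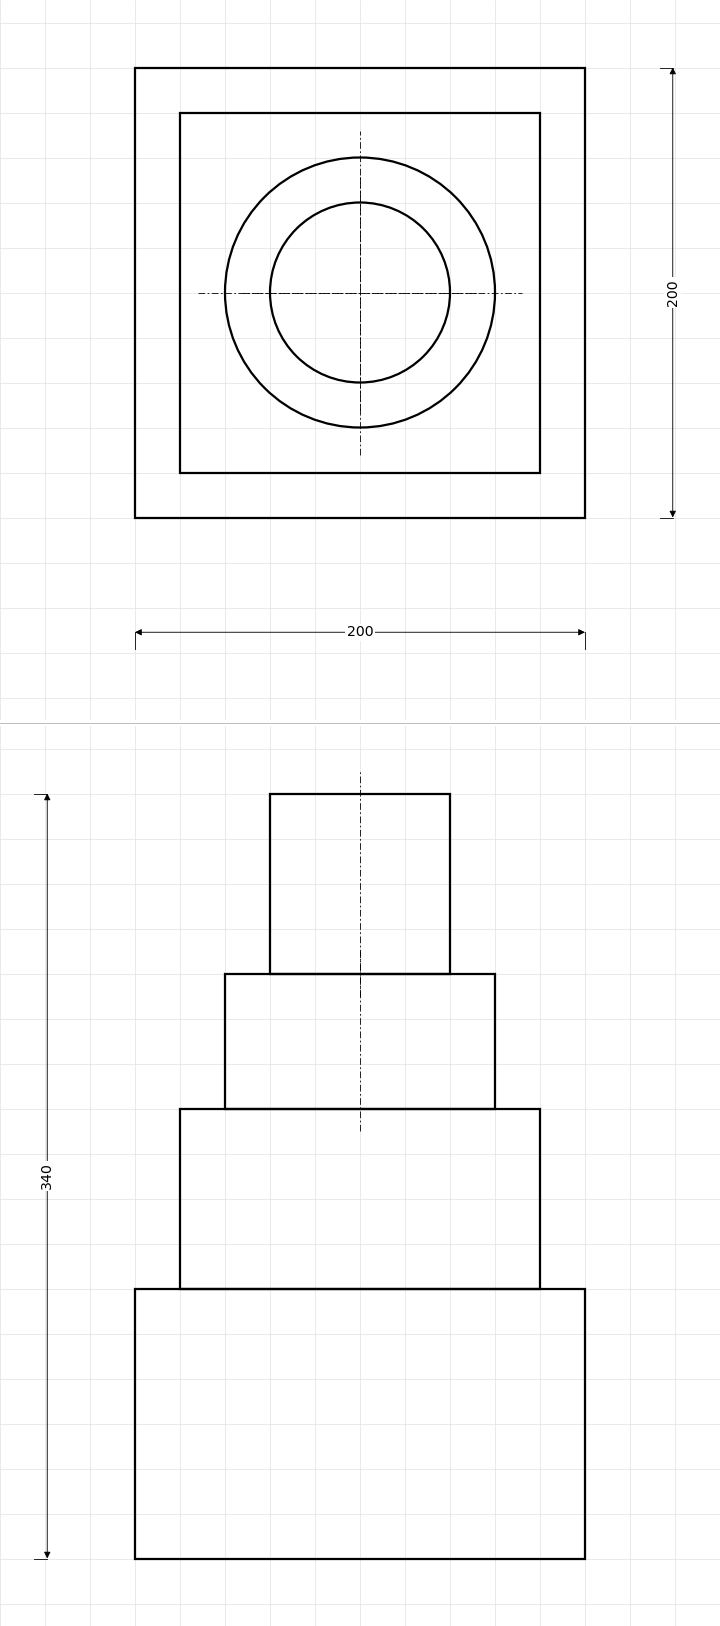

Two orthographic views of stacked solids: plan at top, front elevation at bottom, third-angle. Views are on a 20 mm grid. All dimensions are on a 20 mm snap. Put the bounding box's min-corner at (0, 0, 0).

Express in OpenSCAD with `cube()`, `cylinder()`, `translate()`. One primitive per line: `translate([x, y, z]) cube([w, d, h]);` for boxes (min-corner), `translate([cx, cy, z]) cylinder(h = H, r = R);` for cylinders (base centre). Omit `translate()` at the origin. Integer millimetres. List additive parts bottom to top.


cube([200, 200, 120]);
translate([20, 20, 120]) cube([160, 160, 80]);
translate([100, 100, 200]) cylinder(h = 60, r = 60);
translate([100, 100, 260]) cylinder(h = 80, r = 40);


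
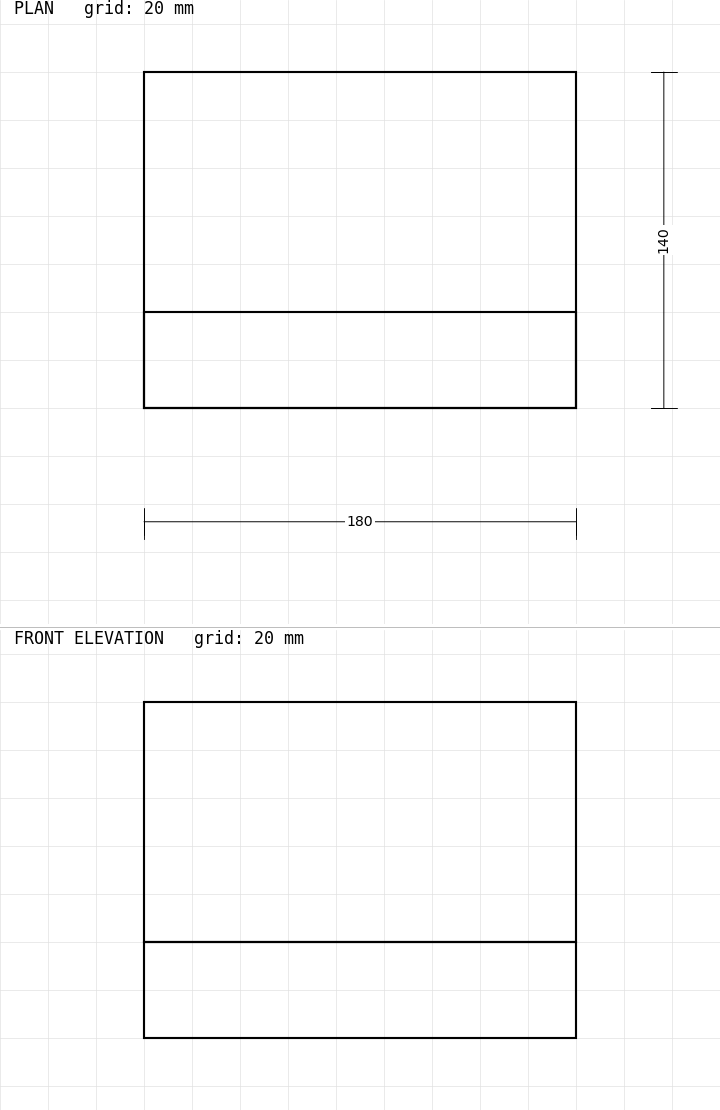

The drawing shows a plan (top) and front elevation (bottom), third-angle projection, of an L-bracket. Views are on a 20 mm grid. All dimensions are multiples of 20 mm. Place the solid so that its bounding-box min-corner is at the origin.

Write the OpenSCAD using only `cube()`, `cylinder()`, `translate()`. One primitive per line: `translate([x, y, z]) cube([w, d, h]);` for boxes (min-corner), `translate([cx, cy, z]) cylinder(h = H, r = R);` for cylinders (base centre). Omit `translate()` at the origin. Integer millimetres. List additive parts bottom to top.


cube([180, 140, 40]);
translate([0, 0, 40]) cube([180, 40, 100]);


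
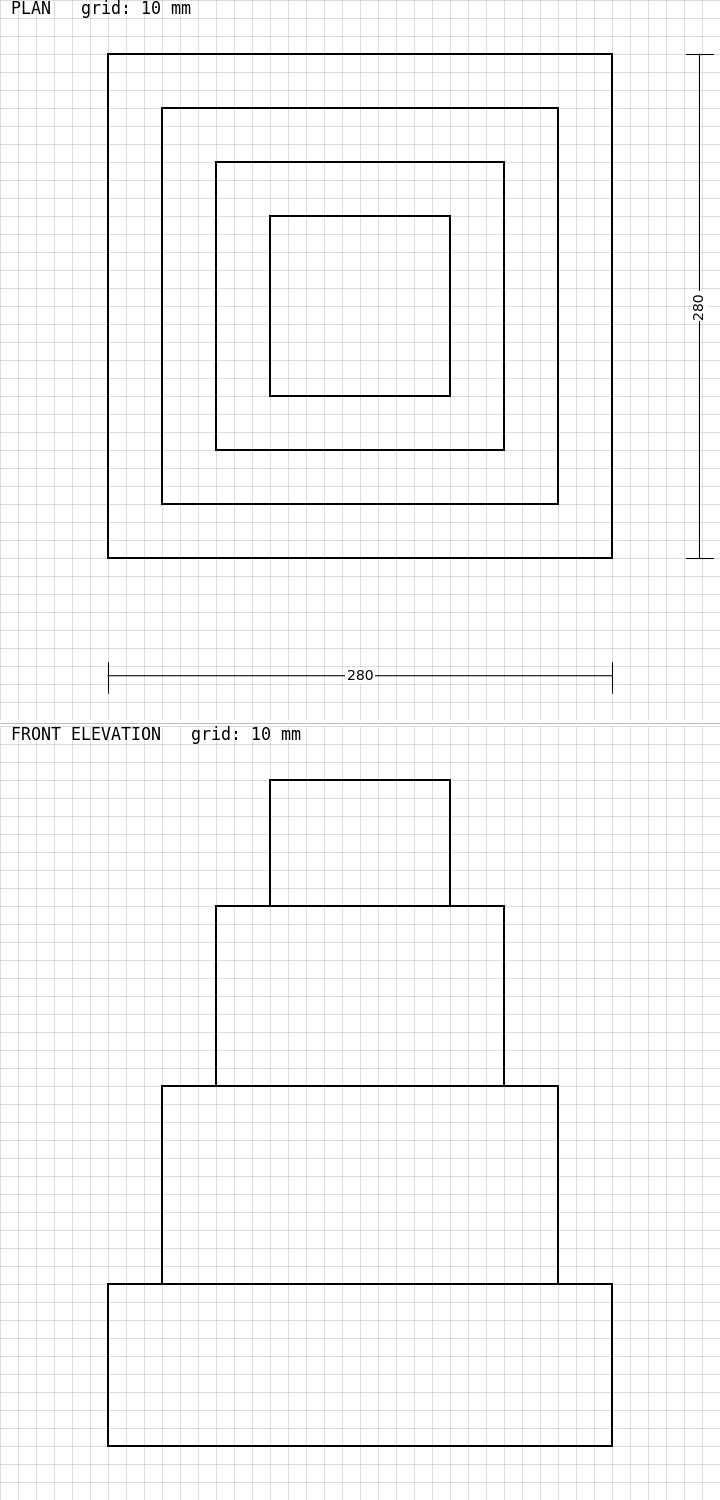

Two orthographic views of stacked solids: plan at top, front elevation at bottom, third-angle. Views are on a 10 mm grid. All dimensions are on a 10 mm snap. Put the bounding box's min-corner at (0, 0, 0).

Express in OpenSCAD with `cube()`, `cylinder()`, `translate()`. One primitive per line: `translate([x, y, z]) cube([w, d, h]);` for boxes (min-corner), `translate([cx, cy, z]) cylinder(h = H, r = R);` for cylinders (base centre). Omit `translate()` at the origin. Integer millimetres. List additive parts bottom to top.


cube([280, 280, 90]);
translate([30, 30, 90]) cube([220, 220, 110]);
translate([60, 60, 200]) cube([160, 160, 100]);
translate([90, 90, 300]) cube([100, 100, 70]);
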